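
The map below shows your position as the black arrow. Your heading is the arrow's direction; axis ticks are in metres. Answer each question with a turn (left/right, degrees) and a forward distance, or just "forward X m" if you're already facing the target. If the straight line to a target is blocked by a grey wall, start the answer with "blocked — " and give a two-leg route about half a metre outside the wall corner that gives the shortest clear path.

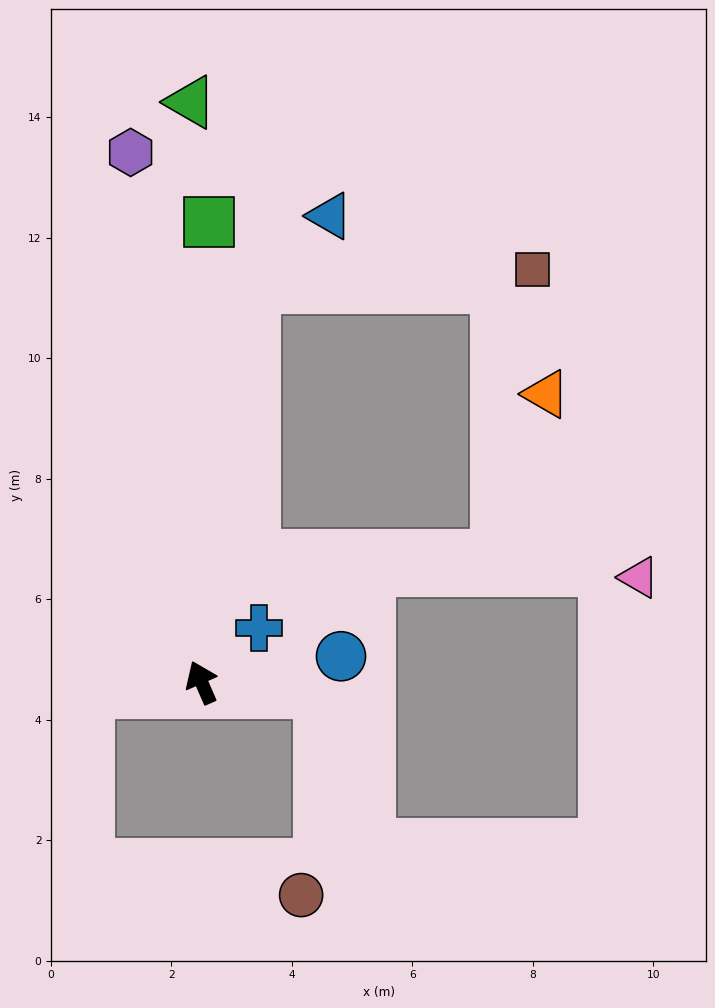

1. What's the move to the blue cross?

turn right 70°, forward 1.3 m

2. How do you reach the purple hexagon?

turn right 16°, forward 8.9 m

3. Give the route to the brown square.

blocked — turn right 31°, forward 6.6 m, then turn right 79°, forward 4.6 m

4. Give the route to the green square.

turn right 24°, forward 7.6 m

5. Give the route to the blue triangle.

blocked — turn right 31°, forward 6.6 m, then turn right 39°, forward 1.7 m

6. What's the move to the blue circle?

turn right 103°, forward 2.4 m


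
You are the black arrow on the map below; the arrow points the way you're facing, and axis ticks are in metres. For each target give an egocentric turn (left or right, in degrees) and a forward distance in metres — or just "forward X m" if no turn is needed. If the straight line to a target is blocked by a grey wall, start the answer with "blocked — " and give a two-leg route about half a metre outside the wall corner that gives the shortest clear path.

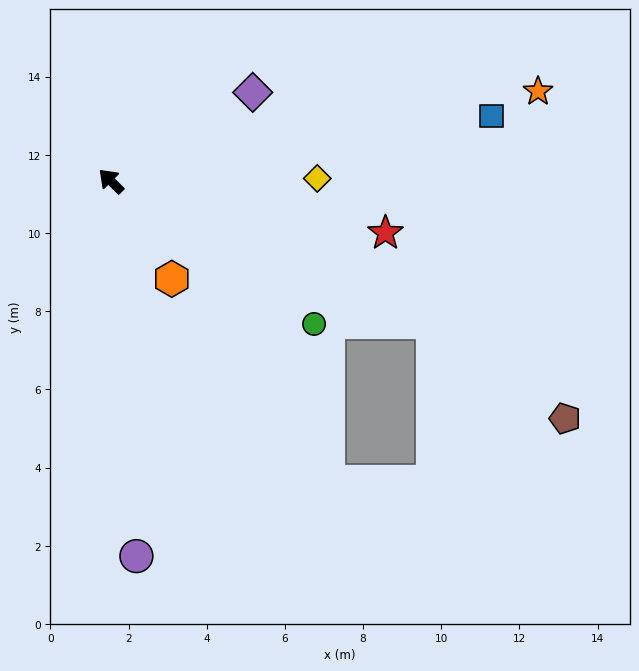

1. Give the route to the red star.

turn right 146°, forward 7.1 m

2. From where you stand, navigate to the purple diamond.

turn right 103°, forward 4.3 m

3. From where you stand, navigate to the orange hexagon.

turn left 167°, forward 2.9 m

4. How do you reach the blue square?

turn right 125°, forward 9.9 m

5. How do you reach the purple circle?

turn left 139°, forward 9.6 m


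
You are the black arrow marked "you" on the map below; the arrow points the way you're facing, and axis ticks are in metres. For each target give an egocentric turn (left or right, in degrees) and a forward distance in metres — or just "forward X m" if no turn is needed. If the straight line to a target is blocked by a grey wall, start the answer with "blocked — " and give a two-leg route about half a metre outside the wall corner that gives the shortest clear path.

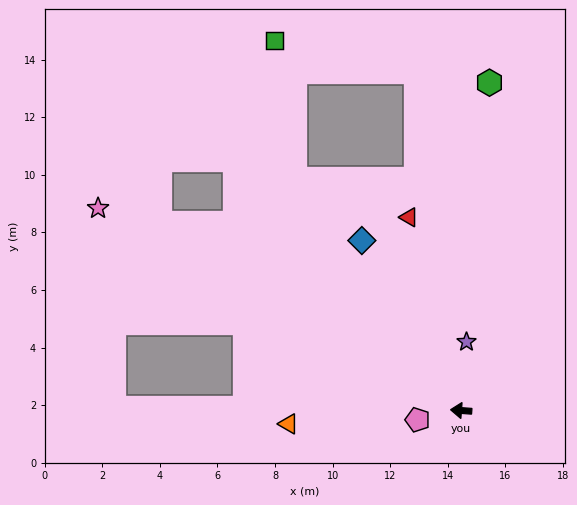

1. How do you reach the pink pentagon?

turn left 16°, forward 1.5 m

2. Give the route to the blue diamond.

turn right 56°, forward 6.8 m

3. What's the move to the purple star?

turn right 90°, forward 2.4 m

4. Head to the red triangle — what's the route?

turn right 71°, forward 7.0 m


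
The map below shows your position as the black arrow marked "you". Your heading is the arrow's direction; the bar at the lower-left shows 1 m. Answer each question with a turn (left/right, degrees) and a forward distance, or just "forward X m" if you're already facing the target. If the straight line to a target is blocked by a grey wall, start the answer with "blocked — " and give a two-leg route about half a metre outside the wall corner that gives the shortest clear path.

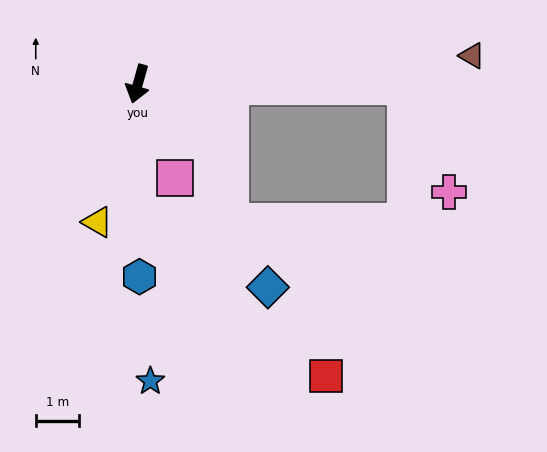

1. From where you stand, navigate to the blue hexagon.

turn left 16°, forward 4.4 m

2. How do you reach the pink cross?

blocked — turn left 105°, forward 6.2 m, then turn right 67°, forward 2.6 m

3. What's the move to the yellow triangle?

forward 3.3 m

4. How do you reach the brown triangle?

turn left 111°, forward 7.7 m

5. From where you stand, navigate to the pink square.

turn left 37°, forward 2.3 m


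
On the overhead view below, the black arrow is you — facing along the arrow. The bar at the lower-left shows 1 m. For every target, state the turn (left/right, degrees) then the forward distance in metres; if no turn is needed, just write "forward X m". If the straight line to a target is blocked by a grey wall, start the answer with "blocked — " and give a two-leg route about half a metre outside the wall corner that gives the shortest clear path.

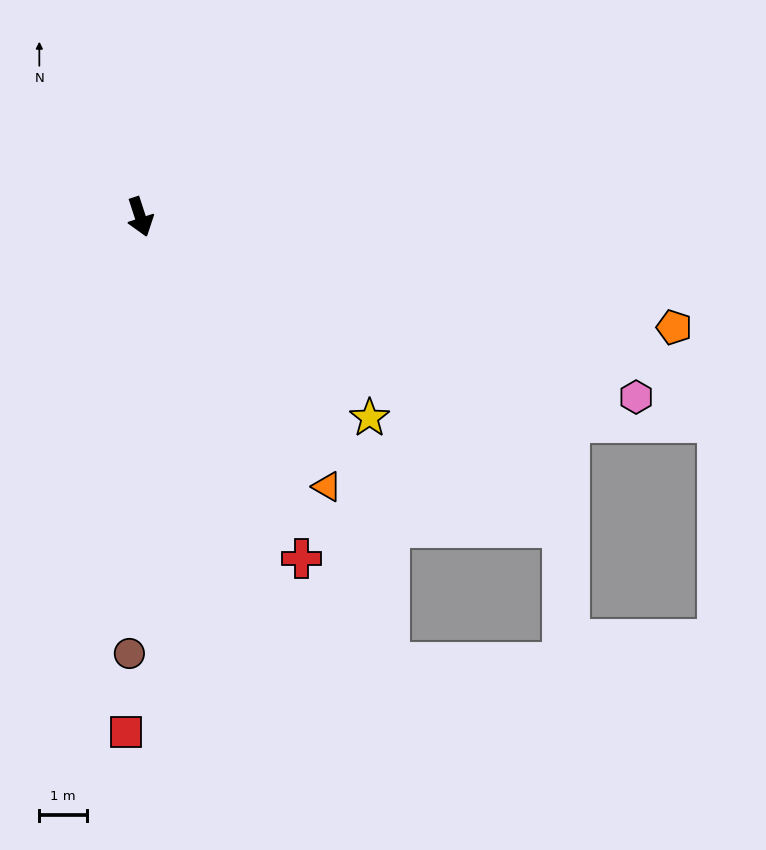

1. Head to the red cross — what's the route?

turn left 7°, forward 7.9 m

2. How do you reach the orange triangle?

turn left 17°, forward 6.9 m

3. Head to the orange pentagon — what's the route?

turn left 60°, forward 11.4 m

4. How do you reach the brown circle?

turn right 19°, forward 9.1 m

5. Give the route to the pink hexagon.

turn left 52°, forward 11.0 m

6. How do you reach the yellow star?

turn left 31°, forward 6.4 m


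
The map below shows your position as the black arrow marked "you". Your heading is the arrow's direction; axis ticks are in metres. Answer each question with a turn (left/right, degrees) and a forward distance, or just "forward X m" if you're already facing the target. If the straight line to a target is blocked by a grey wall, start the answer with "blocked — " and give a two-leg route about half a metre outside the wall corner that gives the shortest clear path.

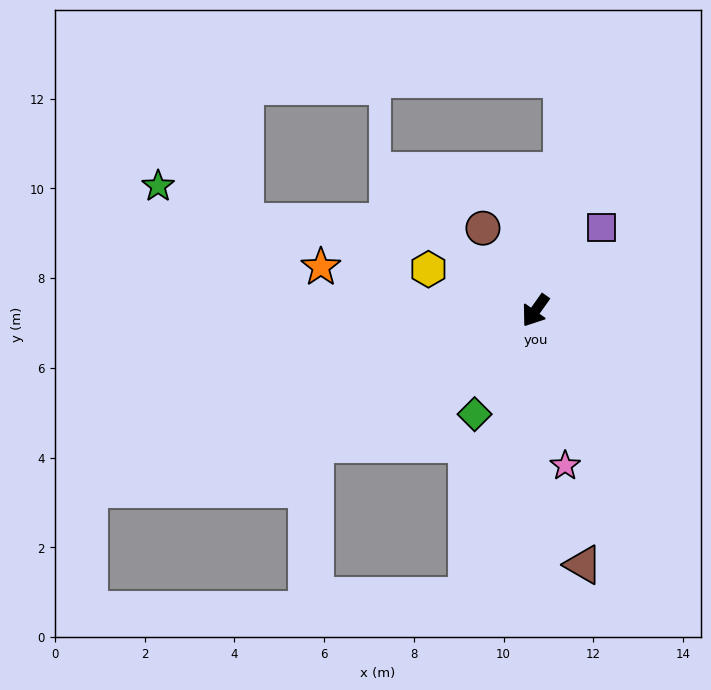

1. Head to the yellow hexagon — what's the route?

turn right 76°, forward 2.6 m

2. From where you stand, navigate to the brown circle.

turn right 112°, forward 2.2 m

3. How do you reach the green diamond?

turn left 5°, forward 2.7 m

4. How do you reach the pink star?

turn left 46°, forward 3.5 m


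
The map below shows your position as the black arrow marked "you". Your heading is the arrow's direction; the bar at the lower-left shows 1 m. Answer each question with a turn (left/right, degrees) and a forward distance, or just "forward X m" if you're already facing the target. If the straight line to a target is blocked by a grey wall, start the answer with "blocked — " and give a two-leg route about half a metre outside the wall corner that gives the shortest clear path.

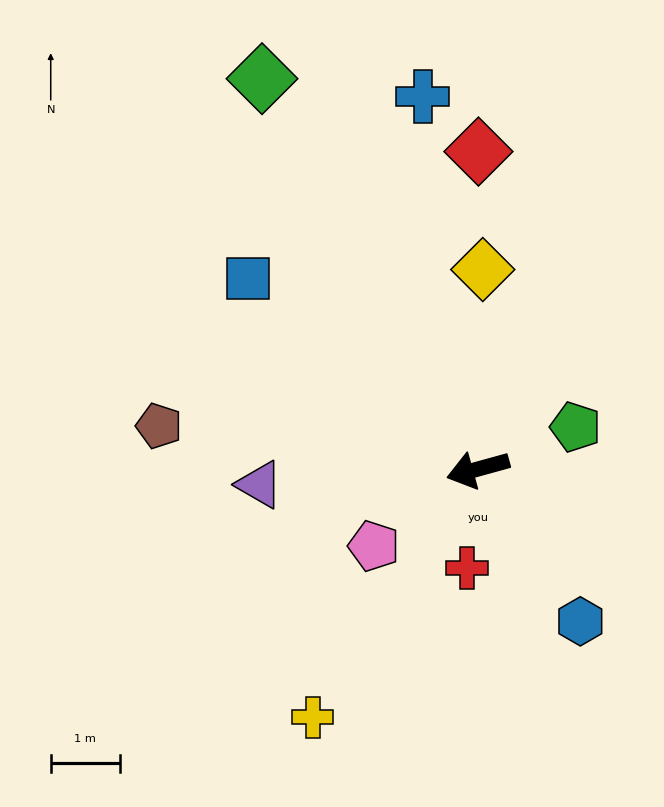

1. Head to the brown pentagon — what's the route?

turn right 23°, forward 4.6 m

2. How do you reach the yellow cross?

turn left 41°, forward 4.3 m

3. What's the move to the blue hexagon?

turn left 109°, forward 2.6 m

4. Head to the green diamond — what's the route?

turn right 76°, forward 6.4 m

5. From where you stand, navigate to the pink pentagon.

turn left 21°, forward 1.9 m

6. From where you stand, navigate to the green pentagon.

turn right 172°, forward 1.5 m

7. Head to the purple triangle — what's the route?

turn right 11°, forward 3.2 m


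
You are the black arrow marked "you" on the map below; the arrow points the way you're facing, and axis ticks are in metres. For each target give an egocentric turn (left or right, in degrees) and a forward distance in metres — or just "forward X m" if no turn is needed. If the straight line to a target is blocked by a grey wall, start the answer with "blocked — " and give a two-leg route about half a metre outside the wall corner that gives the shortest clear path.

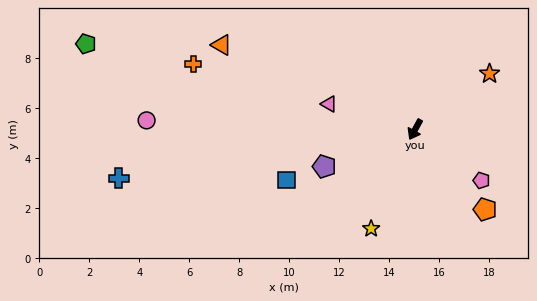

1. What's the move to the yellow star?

turn left 5°, forward 4.3 m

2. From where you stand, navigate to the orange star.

turn left 156°, forward 3.7 m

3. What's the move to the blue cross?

turn right 52°, forward 12.0 m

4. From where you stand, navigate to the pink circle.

turn right 63°, forward 10.7 m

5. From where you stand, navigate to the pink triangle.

turn right 78°, forward 3.6 m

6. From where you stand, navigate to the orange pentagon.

turn left 70°, forward 4.2 m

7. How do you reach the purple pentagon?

turn right 39°, forward 3.9 m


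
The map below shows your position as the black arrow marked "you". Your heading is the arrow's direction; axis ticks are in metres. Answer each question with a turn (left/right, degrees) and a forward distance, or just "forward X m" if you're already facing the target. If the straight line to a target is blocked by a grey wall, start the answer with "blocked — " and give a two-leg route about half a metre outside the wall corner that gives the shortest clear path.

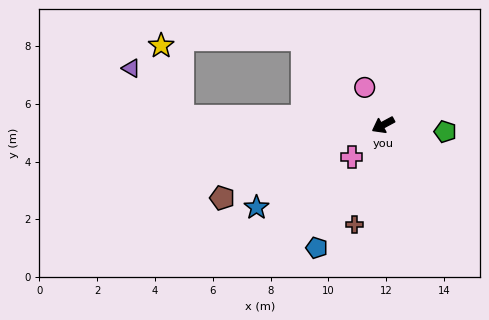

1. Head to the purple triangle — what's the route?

blocked — turn right 30°, forward 7.0 m, then turn right 43°, forward 2.4 m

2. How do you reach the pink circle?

turn right 92°, forward 1.4 m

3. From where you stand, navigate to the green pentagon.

turn left 146°, forward 2.2 m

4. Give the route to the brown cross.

turn left 46°, forward 3.6 m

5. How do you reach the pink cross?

turn left 18°, forward 1.5 m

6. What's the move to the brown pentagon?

turn right 4°, forward 6.1 m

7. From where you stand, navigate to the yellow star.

blocked — turn right 30°, forward 7.0 m, then turn right 72°, forward 2.6 m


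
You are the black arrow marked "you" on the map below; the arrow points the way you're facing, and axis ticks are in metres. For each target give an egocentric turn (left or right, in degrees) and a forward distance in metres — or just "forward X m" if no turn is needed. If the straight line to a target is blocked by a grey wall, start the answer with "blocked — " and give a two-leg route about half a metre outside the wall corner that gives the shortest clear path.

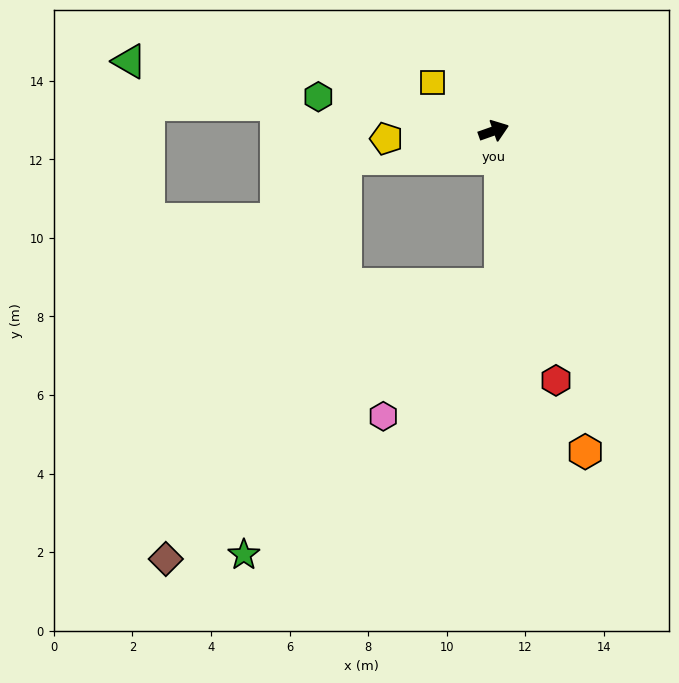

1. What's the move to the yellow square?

turn left 122°, forward 2.0 m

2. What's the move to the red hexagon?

turn right 95°, forward 6.5 m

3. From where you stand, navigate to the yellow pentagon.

turn left 165°, forward 2.7 m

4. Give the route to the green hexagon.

turn left 150°, forward 4.5 m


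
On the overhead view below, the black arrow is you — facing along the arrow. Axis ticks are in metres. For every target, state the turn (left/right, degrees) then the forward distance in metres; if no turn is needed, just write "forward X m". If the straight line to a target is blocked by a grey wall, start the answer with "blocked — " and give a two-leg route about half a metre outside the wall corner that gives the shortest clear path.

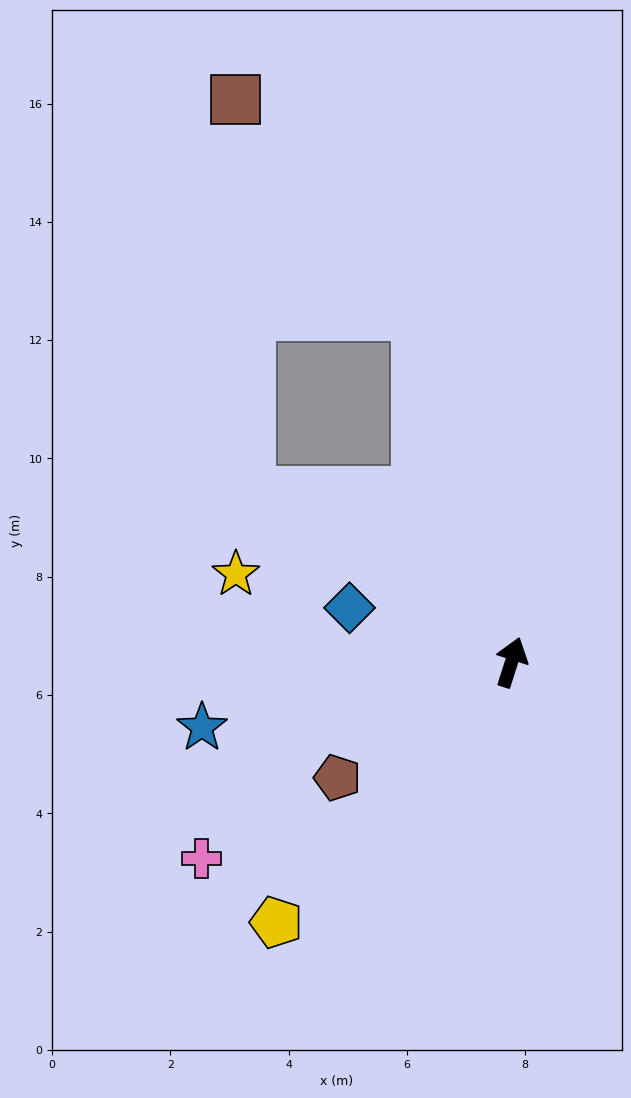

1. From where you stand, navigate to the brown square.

blocked — turn left 33°, forward 6.1 m, then turn left 25°, forward 4.8 m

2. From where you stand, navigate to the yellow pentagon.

turn left 156°, forward 5.9 m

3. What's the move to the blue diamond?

turn left 89°, forward 2.9 m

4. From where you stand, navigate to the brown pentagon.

turn left 141°, forward 3.5 m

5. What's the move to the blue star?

turn left 120°, forward 5.3 m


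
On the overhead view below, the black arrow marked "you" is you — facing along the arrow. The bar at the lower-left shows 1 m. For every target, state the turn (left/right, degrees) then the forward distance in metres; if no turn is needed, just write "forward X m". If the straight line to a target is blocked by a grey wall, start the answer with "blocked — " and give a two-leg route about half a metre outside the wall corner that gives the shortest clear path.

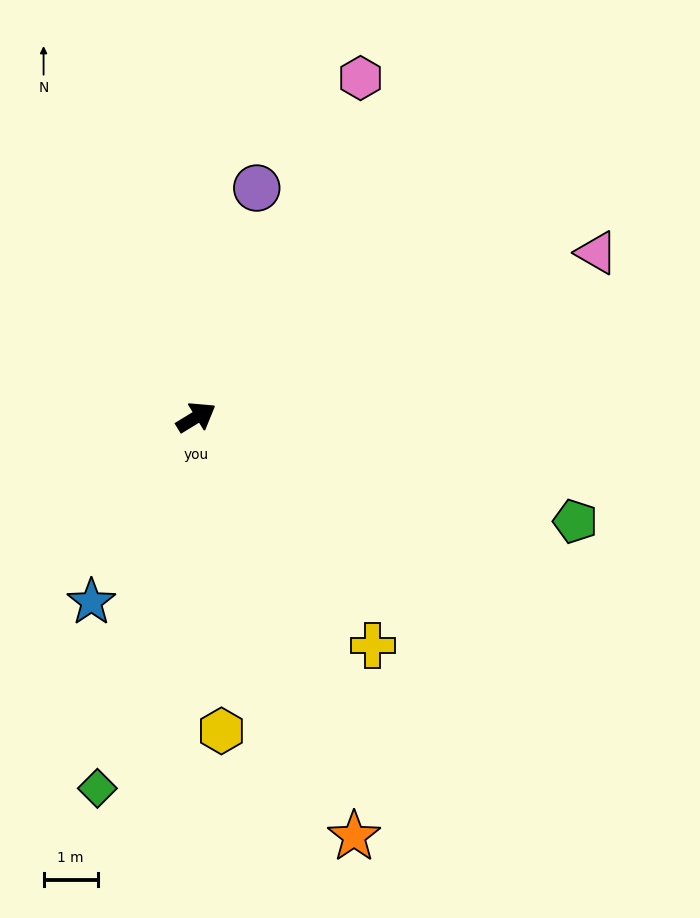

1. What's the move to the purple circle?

turn left 44°, forward 4.4 m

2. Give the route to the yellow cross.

turn right 84°, forward 5.3 m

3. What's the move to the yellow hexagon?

turn right 117°, forward 5.8 m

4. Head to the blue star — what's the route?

turn right 151°, forward 3.9 m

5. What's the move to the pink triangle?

turn right 9°, forward 8.0 m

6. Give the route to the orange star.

turn right 101°, forward 8.2 m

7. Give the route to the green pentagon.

turn right 47°, forward 7.2 m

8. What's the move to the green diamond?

turn right 136°, forward 7.1 m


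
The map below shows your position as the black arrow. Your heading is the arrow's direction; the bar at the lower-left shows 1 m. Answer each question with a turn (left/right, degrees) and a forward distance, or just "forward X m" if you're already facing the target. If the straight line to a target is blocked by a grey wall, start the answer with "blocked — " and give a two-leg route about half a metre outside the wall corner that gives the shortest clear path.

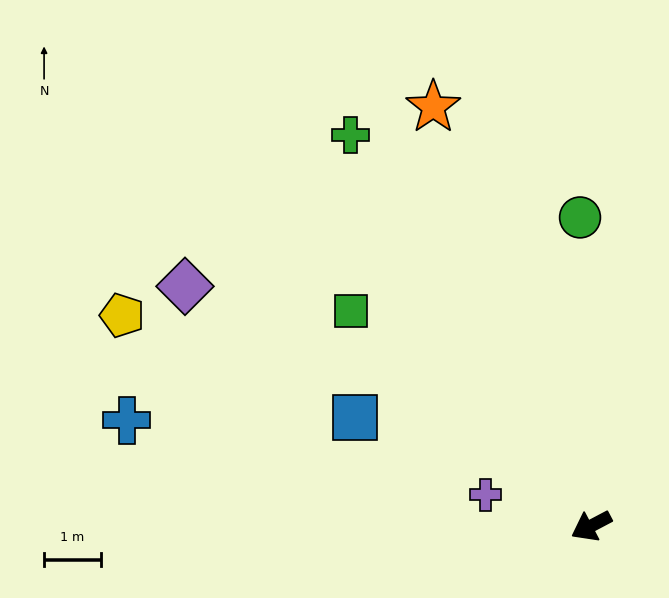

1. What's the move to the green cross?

turn right 86°, forward 8.1 m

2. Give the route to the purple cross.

turn right 44°, forward 1.9 m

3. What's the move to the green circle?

turn right 116°, forward 5.5 m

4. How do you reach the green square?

turn right 70°, forward 5.7 m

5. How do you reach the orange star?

turn right 97°, forward 7.9 m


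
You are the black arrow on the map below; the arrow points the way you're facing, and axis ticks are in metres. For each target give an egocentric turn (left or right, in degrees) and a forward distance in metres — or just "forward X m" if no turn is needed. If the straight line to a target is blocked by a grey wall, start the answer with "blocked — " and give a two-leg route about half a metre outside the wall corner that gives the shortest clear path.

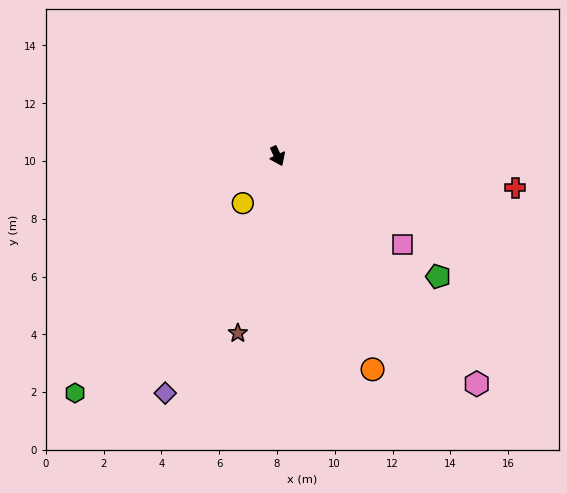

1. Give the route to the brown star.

turn right 38°, forward 6.3 m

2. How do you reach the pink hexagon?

turn left 16°, forward 10.5 m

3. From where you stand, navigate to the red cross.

turn left 57°, forward 8.3 m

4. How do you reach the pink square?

turn left 30°, forward 5.3 m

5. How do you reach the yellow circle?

turn right 61°, forward 2.0 m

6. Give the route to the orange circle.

forward 8.1 m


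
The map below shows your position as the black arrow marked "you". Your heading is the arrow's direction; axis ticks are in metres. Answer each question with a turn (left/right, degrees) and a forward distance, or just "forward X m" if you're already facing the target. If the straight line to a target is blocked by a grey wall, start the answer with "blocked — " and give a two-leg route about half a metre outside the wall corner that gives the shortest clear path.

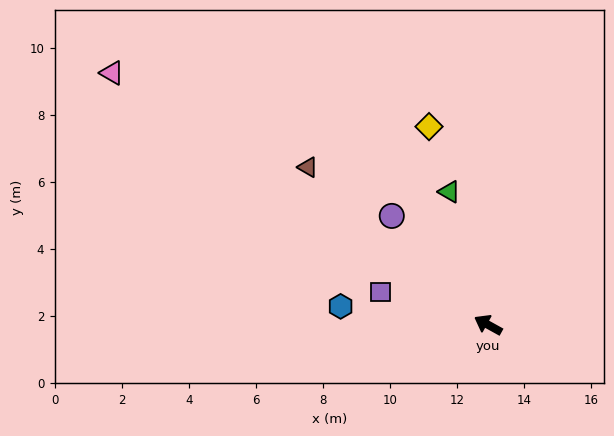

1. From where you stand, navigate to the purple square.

turn left 12°, forward 3.4 m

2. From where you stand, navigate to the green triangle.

turn right 45°, forward 4.1 m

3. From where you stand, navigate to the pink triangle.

turn right 5°, forward 13.5 m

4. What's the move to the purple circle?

turn right 20°, forward 4.3 m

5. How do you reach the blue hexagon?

turn left 22°, forward 4.4 m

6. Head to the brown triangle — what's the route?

turn right 12°, forward 7.1 m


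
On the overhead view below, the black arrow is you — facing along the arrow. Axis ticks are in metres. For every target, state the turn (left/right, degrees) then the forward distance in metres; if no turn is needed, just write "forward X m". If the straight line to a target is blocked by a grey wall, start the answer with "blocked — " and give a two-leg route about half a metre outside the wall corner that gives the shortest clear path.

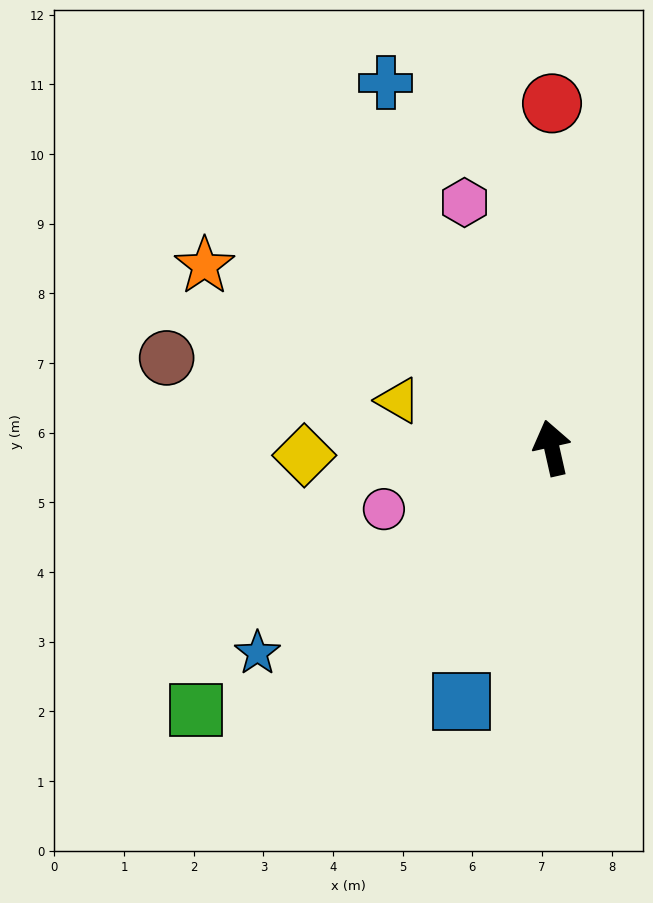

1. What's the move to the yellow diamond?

turn left 79°, forward 3.6 m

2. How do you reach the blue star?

turn left 112°, forward 5.2 m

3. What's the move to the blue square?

turn left 148°, forward 3.9 m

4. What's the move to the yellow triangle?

turn left 60°, forward 2.3 m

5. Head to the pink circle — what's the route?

turn left 97°, forward 2.6 m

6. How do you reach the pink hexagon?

turn left 7°, forward 3.7 m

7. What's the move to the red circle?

turn right 13°, forward 4.9 m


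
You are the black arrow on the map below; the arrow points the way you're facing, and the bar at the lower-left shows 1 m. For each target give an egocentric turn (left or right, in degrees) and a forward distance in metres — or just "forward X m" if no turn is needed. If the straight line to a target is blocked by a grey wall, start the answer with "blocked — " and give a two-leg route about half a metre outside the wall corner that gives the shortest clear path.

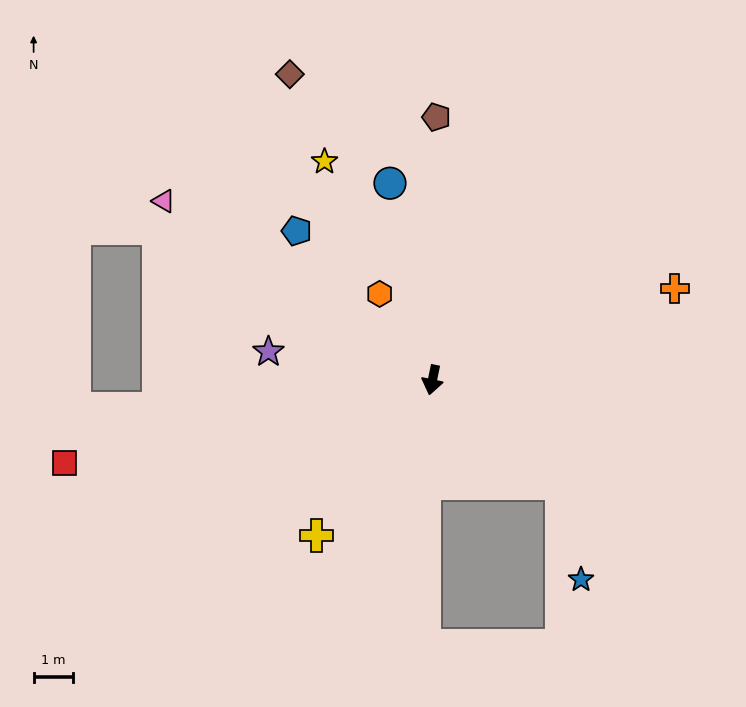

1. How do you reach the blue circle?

turn right 156°, forward 5.2 m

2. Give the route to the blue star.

blocked — turn left 63°, forward 4.2 m, then turn right 40°, forward 2.5 m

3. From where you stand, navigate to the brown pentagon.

turn right 169°, forward 6.7 m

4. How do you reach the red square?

turn right 66°, forward 9.7 m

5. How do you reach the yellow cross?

turn right 25°, forward 5.0 m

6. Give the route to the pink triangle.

turn right 112°, forward 8.3 m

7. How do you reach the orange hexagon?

turn right 137°, forward 2.6 m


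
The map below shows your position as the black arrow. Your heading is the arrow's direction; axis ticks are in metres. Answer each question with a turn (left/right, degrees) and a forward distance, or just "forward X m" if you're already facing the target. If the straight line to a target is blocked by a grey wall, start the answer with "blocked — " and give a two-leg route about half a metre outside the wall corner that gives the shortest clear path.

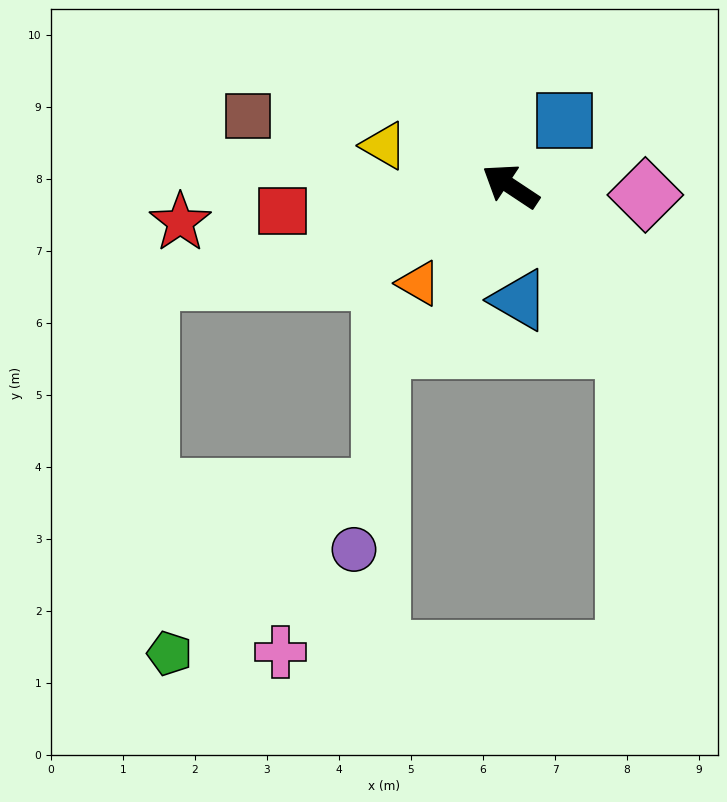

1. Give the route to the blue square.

turn right 96°, forward 1.2 m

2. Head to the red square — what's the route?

turn left 40°, forward 3.2 m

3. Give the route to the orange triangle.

turn left 80°, forward 1.9 m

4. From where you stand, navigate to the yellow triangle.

turn left 16°, forward 1.8 m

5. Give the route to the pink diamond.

turn right 150°, forward 1.9 m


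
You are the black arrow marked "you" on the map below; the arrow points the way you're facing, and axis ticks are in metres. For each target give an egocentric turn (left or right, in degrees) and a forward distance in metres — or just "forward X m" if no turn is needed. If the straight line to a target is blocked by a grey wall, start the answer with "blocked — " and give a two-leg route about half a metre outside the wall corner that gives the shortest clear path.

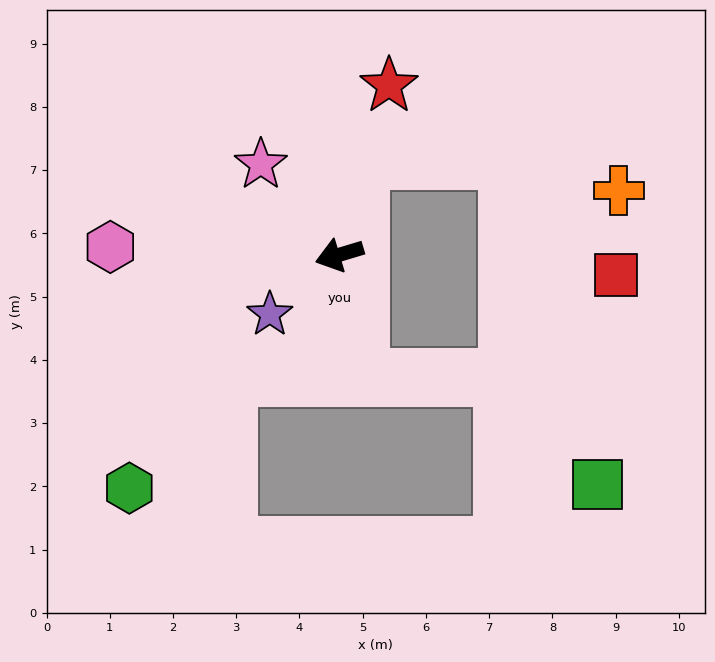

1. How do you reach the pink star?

turn right 66°, forward 1.9 m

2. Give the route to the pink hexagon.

turn right 19°, forward 3.6 m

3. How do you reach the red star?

turn right 123°, forward 2.8 m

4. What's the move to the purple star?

turn left 24°, forward 1.4 m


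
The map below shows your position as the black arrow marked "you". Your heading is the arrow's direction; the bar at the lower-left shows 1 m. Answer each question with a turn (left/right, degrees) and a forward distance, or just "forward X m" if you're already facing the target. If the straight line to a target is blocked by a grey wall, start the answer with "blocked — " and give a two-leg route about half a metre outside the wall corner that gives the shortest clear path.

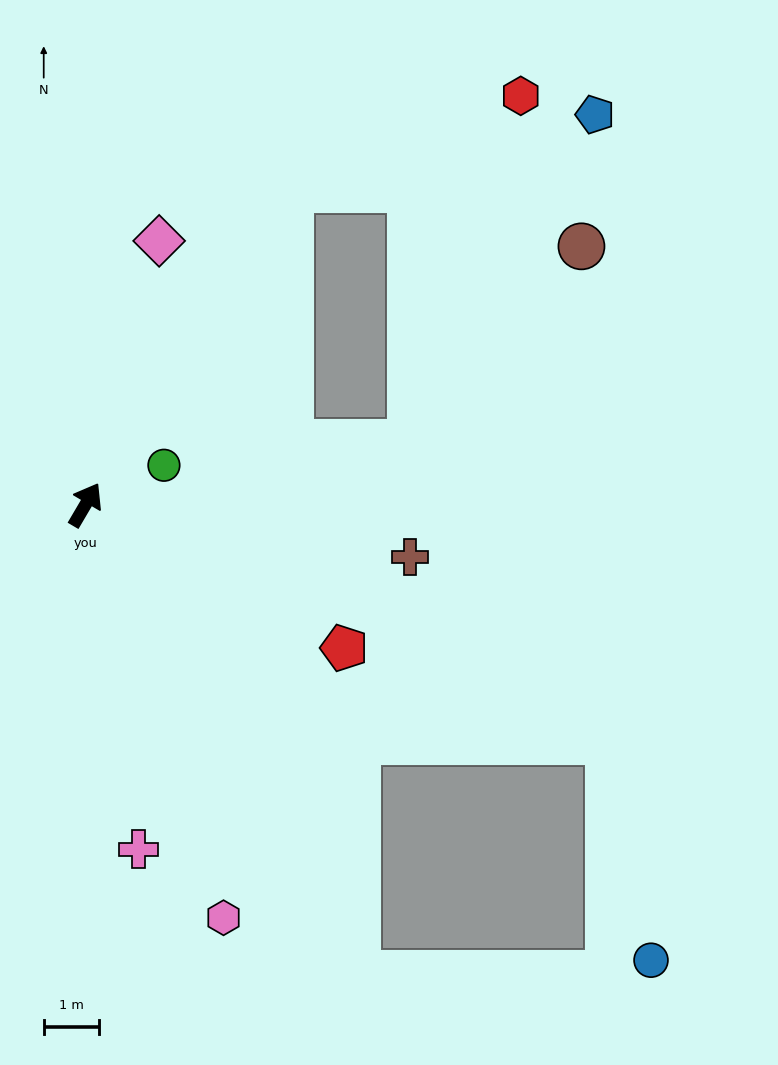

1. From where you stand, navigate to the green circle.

turn right 33°, forward 1.6 m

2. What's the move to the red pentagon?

turn right 89°, forward 5.3 m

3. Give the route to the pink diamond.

turn left 15°, forward 4.9 m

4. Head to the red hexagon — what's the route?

blocked — turn right 3°, forward 6.8 m, then turn right 35°, forward 4.5 m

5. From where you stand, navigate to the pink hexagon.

turn right 131°, forward 7.8 m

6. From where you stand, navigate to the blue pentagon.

blocked — turn right 3°, forward 6.8 m, then turn right 43°, forward 5.6 m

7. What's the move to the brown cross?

turn right 69°, forward 5.9 m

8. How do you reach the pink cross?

turn right 141°, forward 6.3 m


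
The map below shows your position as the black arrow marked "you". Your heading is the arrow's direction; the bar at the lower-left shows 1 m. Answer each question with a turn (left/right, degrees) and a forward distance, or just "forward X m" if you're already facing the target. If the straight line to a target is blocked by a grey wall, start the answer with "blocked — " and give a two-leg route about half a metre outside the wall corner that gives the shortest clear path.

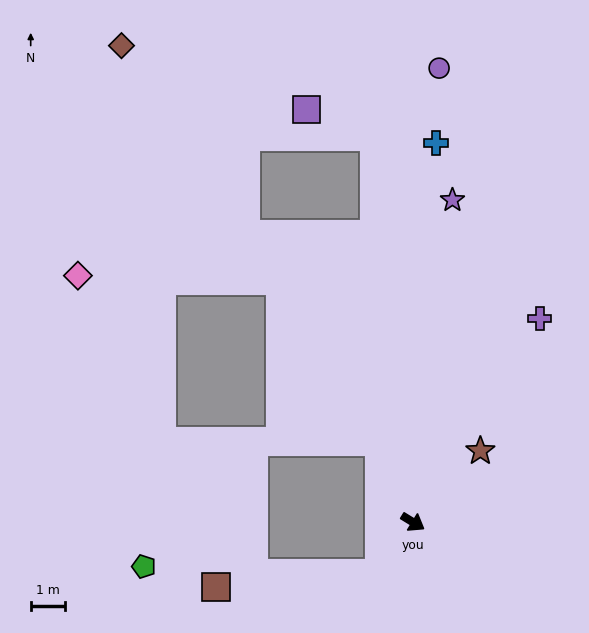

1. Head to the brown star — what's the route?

turn left 78°, forward 2.8 m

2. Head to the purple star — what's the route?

turn left 115°, forward 9.4 m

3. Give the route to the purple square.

blocked — turn left 127°, forward 11.2 m, then turn left 63°, forward 2.1 m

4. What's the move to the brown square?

blocked — turn right 91°, forward 1.8 m, then turn right 53°, forward 4.7 m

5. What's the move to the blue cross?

turn left 118°, forward 11.0 m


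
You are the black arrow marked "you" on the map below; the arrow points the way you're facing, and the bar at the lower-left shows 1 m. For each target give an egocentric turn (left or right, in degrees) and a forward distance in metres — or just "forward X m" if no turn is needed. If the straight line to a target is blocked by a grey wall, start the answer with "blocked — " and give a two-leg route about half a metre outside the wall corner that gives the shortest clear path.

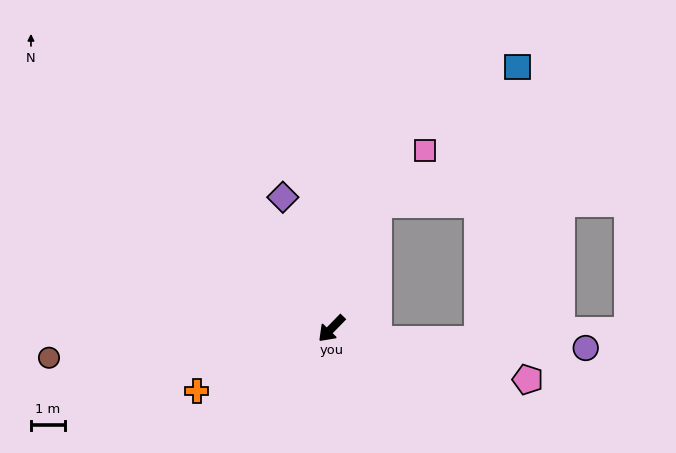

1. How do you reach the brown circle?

turn right 40°, forward 8.3 m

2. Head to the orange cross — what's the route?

turn right 21°, forward 4.3 m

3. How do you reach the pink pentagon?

turn left 120°, forward 5.9 m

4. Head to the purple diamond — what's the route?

turn right 115°, forward 4.1 m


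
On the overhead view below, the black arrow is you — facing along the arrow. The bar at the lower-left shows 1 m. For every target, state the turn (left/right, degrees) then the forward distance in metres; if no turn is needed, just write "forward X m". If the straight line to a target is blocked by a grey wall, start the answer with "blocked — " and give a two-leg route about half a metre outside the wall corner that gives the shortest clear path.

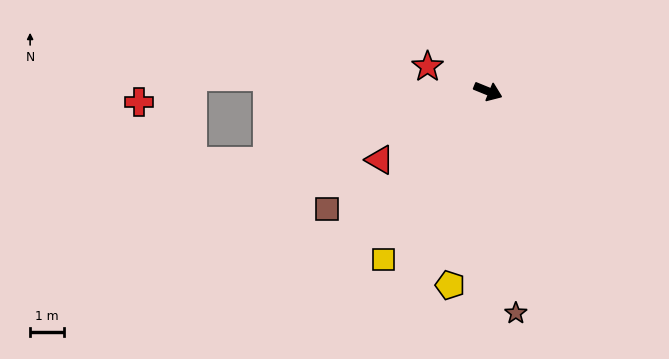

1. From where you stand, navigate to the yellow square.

turn right 100°, forward 5.8 m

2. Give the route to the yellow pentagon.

turn right 79°, forward 5.8 m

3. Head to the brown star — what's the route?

turn right 61°, forward 6.6 m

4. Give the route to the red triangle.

turn right 126°, forward 3.8 m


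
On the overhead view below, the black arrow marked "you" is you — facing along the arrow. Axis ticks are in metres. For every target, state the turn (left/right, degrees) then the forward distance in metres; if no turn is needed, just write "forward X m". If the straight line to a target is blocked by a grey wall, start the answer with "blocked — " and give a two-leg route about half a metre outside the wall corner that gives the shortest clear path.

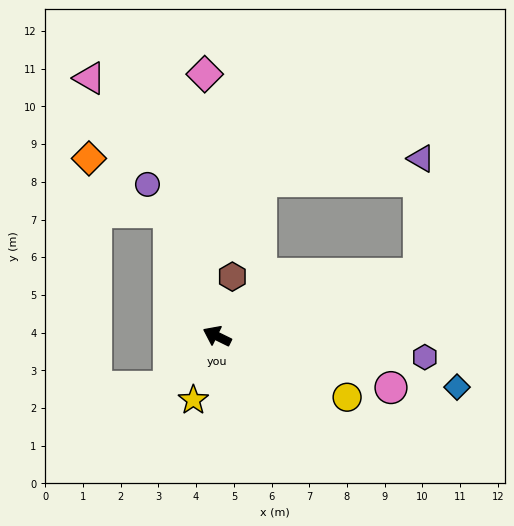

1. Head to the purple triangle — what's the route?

blocked — turn right 137°, forward 5.6 m, then turn left 72°, forward 3.1 m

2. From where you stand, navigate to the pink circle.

turn right 170°, forward 4.8 m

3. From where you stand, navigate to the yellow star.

turn left 96°, forward 1.8 m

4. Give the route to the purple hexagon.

turn right 160°, forward 5.5 m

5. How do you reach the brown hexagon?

turn right 78°, forward 1.6 m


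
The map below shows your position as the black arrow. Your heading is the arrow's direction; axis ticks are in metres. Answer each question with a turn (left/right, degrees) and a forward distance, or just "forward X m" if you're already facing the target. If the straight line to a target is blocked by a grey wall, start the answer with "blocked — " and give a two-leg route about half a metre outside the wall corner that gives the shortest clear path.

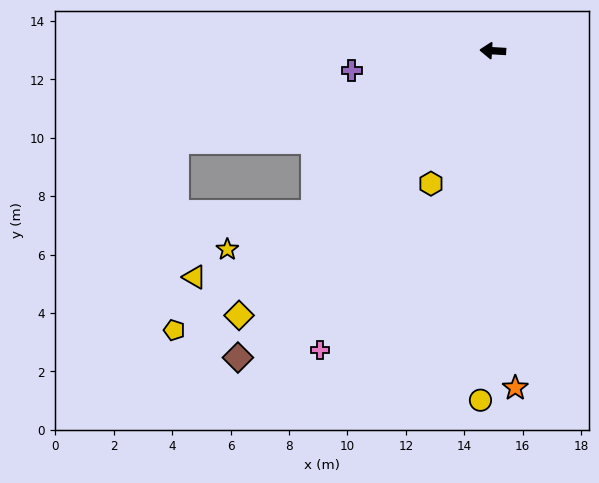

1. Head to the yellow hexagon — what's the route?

turn left 68°, forward 5.0 m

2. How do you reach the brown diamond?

turn left 54°, forward 13.7 m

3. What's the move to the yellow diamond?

turn left 50°, forward 12.6 m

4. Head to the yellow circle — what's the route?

turn left 91°, forward 12.0 m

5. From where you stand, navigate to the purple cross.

turn left 11°, forward 4.9 m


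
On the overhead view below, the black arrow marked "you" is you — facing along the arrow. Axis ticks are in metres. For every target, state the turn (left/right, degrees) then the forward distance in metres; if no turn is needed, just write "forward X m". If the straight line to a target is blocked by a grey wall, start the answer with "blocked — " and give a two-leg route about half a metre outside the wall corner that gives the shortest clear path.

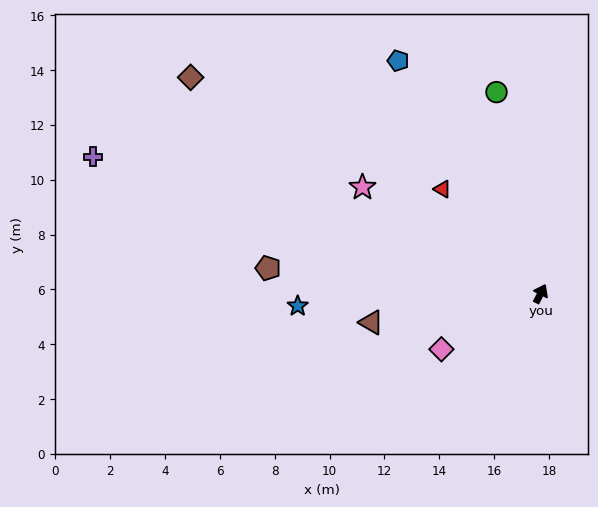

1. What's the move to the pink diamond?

turn left 146°, forward 4.1 m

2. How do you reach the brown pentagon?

turn left 112°, forward 10.0 m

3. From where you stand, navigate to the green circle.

turn left 40°, forward 7.5 m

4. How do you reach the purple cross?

turn left 100°, forward 17.1 m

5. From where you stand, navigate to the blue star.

turn left 120°, forward 8.9 m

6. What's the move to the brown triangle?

turn left 127°, forward 6.3 m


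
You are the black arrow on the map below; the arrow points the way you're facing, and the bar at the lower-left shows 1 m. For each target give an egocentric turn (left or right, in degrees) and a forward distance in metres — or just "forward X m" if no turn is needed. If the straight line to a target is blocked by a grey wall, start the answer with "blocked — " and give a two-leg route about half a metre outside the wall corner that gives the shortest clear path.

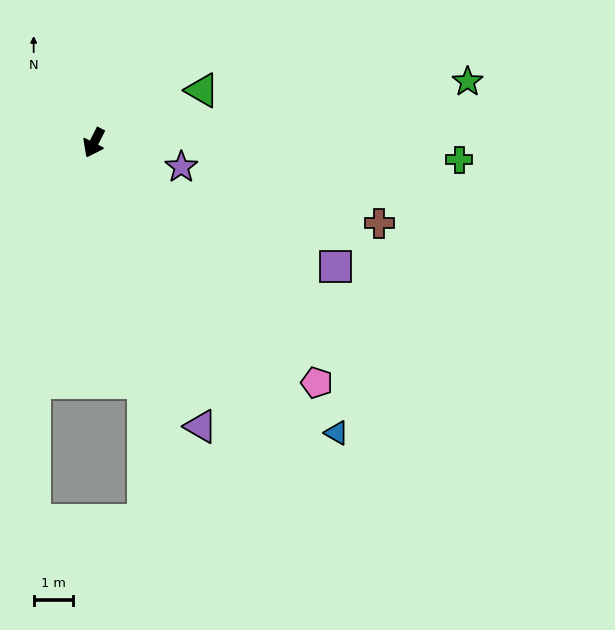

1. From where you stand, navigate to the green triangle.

turn left 143°, forward 3.1 m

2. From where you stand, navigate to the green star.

turn left 126°, forward 9.7 m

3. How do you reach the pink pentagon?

turn left 70°, forward 8.4 m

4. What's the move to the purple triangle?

turn left 48°, forward 7.8 m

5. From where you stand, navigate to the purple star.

turn left 101°, forward 2.3 m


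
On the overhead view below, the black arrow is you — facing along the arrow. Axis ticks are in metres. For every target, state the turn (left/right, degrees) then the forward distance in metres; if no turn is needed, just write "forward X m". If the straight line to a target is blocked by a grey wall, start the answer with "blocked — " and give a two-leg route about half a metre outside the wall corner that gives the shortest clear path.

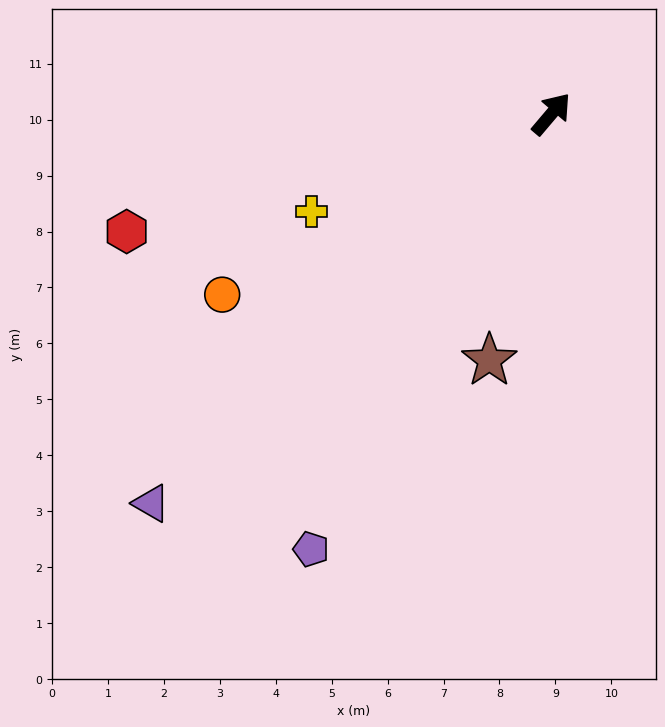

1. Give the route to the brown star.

turn right 154°, forward 4.5 m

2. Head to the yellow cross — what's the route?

turn left 152°, forward 4.6 m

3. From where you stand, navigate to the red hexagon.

turn left 146°, forward 7.9 m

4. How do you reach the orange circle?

turn left 159°, forward 6.7 m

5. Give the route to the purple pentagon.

turn right 169°, forward 8.9 m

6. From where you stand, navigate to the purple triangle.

turn left 175°, forward 10.0 m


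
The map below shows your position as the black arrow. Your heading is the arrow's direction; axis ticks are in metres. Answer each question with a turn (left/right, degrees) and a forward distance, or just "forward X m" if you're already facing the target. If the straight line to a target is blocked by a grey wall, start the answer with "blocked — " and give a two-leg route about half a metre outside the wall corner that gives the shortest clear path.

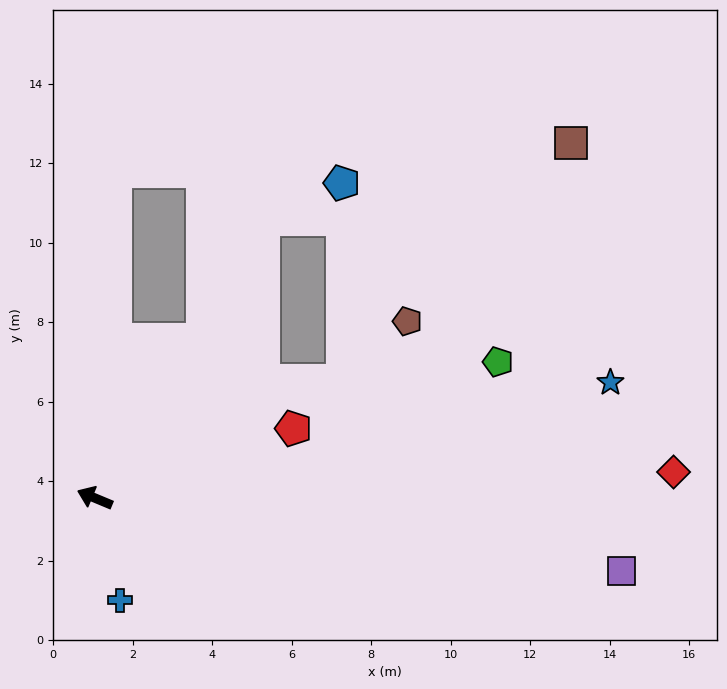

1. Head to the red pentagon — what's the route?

turn right 138°, forward 5.3 m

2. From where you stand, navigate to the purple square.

turn right 165°, forward 13.4 m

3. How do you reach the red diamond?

turn right 155°, forward 14.6 m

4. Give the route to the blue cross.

turn left 127°, forward 2.6 m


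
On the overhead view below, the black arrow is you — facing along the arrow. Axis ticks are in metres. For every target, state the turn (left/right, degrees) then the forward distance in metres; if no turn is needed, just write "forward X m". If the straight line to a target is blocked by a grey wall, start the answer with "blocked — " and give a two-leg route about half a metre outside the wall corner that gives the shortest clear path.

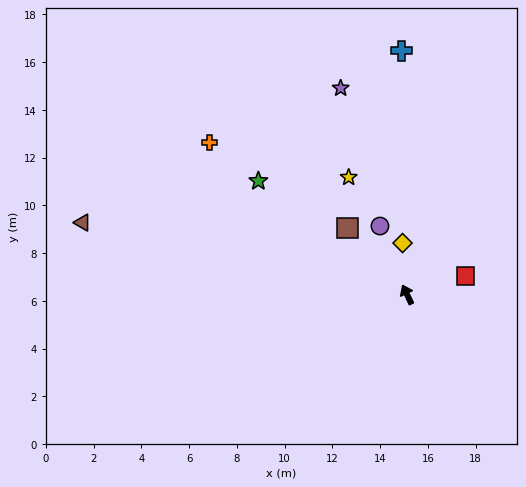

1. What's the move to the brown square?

turn left 17°, forward 3.7 m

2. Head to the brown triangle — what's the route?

turn left 52°, forward 13.9 m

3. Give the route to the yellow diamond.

turn right 20°, forward 2.2 m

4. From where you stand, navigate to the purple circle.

turn right 4°, forward 3.1 m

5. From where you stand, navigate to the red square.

turn right 98°, forward 2.6 m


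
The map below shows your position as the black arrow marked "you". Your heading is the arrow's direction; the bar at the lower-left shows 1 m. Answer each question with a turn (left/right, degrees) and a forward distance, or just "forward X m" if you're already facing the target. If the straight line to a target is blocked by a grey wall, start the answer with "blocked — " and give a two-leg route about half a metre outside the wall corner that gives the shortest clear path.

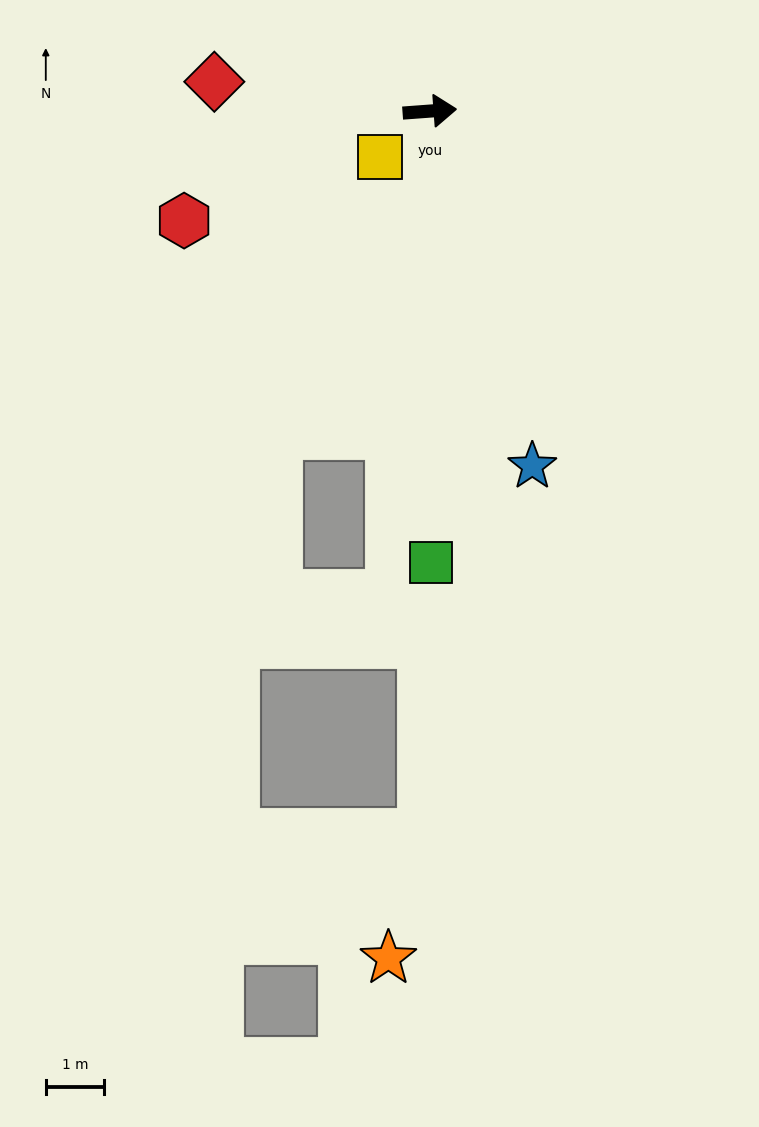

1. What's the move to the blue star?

turn right 78°, forward 6.4 m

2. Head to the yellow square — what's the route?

turn right 141°, forward 1.2 m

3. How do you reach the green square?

turn right 94°, forward 7.8 m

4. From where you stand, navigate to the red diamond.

turn left 168°, forward 3.7 m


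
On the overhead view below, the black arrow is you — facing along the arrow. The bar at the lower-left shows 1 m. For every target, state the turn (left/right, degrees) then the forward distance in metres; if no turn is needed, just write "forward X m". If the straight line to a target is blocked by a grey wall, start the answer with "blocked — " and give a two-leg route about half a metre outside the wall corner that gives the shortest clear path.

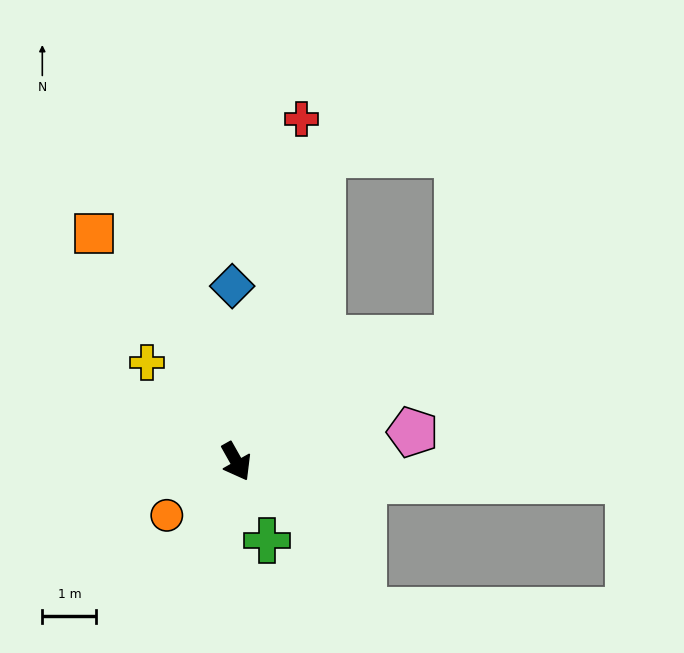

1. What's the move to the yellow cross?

turn right 167°, forward 2.5 m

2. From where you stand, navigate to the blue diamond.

turn left 152°, forward 3.2 m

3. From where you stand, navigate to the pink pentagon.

turn left 70°, forward 3.3 m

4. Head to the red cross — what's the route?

turn left 140°, forward 6.4 m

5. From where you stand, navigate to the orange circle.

turn right 82°, forward 1.6 m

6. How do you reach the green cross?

turn right 8°, forward 1.6 m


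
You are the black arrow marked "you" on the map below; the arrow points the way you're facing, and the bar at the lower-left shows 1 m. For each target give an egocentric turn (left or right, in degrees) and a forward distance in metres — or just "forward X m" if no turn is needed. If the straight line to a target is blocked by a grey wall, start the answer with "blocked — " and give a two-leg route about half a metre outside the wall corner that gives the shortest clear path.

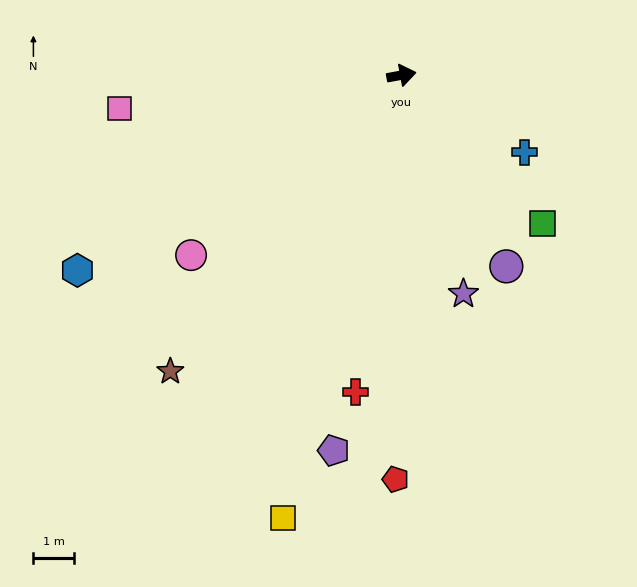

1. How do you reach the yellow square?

turn right 115°, forward 11.3 m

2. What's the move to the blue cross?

turn right 42°, forward 3.6 m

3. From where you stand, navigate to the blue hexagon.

turn right 159°, forward 9.3 m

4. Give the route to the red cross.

turn right 109°, forward 7.9 m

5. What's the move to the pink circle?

turn right 150°, forward 6.8 m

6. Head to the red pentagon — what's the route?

turn right 101°, forward 10.0 m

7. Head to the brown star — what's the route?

turn right 138°, forward 9.3 m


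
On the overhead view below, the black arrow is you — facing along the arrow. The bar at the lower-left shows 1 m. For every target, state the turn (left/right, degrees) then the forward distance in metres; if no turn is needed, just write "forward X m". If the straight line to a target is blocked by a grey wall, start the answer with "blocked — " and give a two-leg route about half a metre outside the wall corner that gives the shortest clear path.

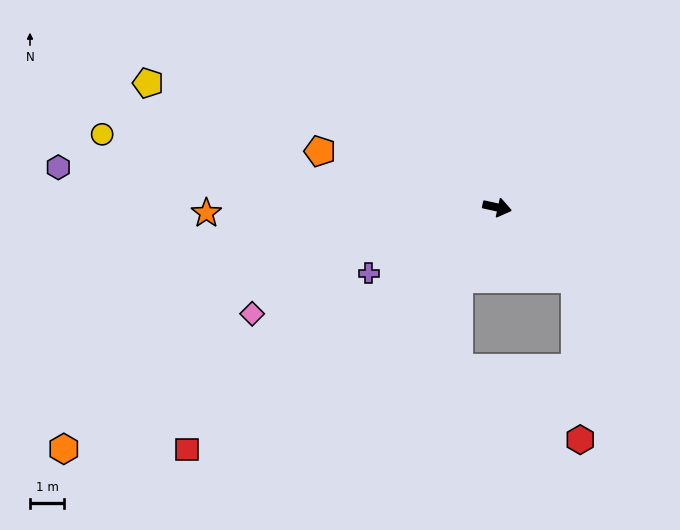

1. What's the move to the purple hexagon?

turn right 173°, forward 12.9 m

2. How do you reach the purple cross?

turn right 140°, forward 4.2 m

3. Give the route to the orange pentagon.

turn left 175°, forward 5.4 m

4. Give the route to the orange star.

turn right 166°, forward 8.5 m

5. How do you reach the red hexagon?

blocked — turn right 30°, forward 3.1 m, then turn right 46°, forward 4.7 m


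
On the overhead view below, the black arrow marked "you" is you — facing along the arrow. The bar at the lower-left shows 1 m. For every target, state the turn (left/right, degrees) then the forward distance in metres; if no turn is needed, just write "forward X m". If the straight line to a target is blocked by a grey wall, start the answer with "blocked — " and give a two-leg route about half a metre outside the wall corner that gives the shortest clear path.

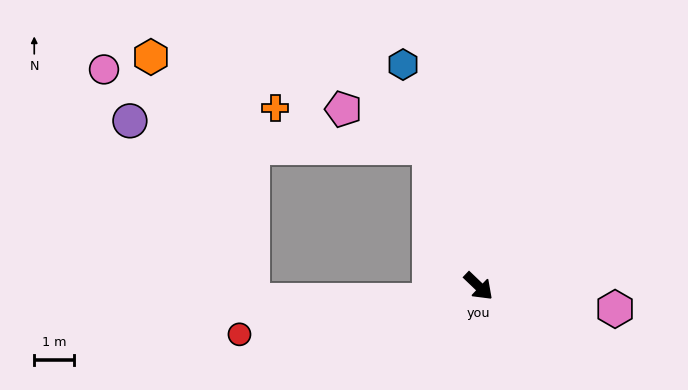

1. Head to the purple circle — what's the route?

blocked — turn left 153°, forward 3.7 m, then turn left 65°, forward 7.5 m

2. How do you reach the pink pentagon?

blocked — turn left 153°, forward 3.7 m, then turn left 46°, forward 2.4 m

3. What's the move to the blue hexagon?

turn left 152°, forward 5.8 m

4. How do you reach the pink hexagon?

turn left 34°, forward 3.5 m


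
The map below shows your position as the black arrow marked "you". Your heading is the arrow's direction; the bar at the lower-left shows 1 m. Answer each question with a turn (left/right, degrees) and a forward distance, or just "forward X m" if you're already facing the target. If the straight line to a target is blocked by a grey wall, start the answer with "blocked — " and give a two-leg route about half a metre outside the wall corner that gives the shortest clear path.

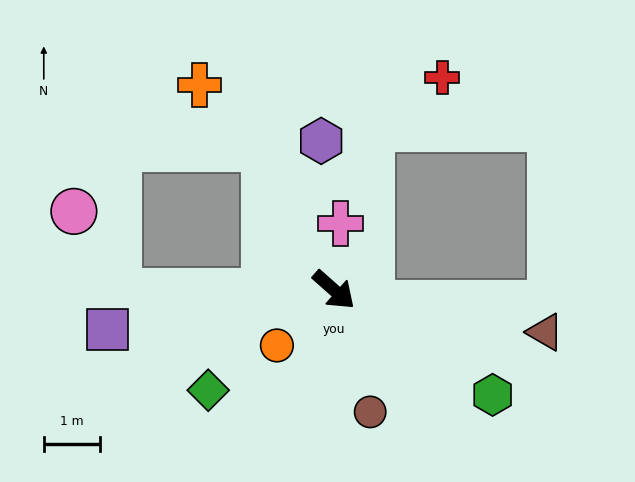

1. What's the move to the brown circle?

turn right 32°, forward 2.2 m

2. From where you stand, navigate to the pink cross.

turn left 126°, forward 1.2 m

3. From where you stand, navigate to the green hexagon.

turn left 8°, forward 3.4 m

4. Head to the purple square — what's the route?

turn right 129°, forward 4.1 m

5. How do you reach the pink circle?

blocked — turn right 138°, forward 3.8 m, then turn right 62°, forward 1.6 m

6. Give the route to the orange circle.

turn right 94°, forward 1.4 m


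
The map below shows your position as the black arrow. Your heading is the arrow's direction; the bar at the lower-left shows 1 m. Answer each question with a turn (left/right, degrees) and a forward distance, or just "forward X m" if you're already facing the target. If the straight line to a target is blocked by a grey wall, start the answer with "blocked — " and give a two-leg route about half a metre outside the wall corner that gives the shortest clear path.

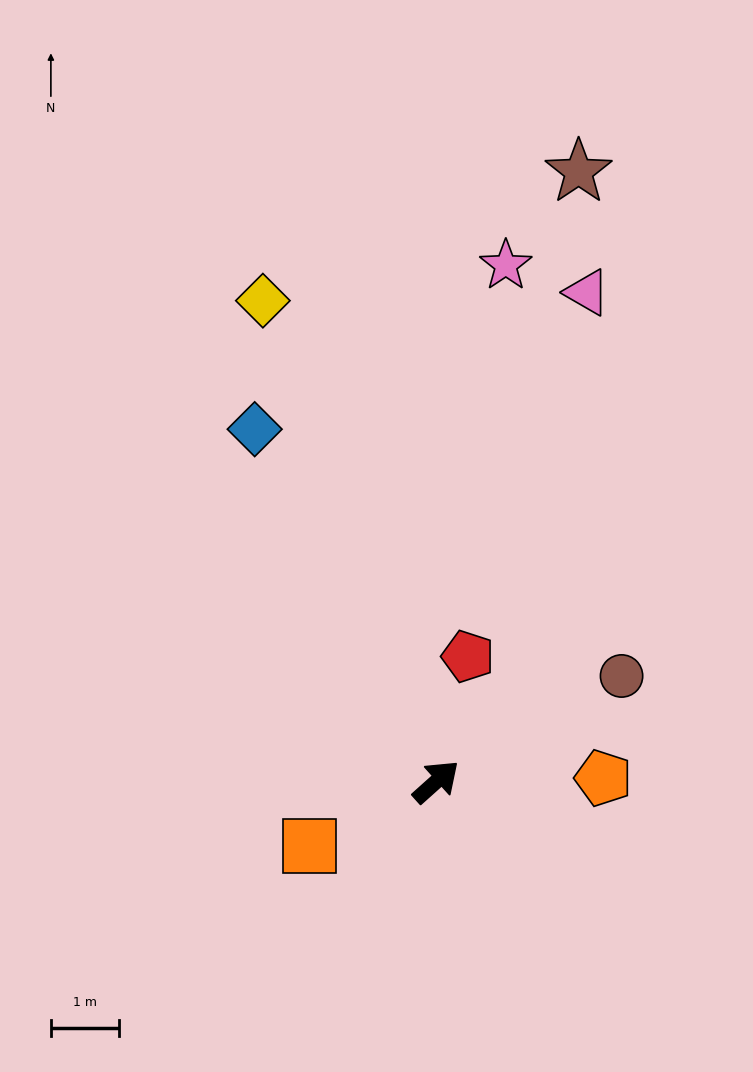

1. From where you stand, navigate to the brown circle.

turn right 12°, forward 3.1 m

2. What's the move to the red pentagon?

turn left 34°, forward 1.9 m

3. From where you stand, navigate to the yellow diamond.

turn left 68°, forward 7.5 m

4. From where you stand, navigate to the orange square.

turn left 165°, forward 2.1 m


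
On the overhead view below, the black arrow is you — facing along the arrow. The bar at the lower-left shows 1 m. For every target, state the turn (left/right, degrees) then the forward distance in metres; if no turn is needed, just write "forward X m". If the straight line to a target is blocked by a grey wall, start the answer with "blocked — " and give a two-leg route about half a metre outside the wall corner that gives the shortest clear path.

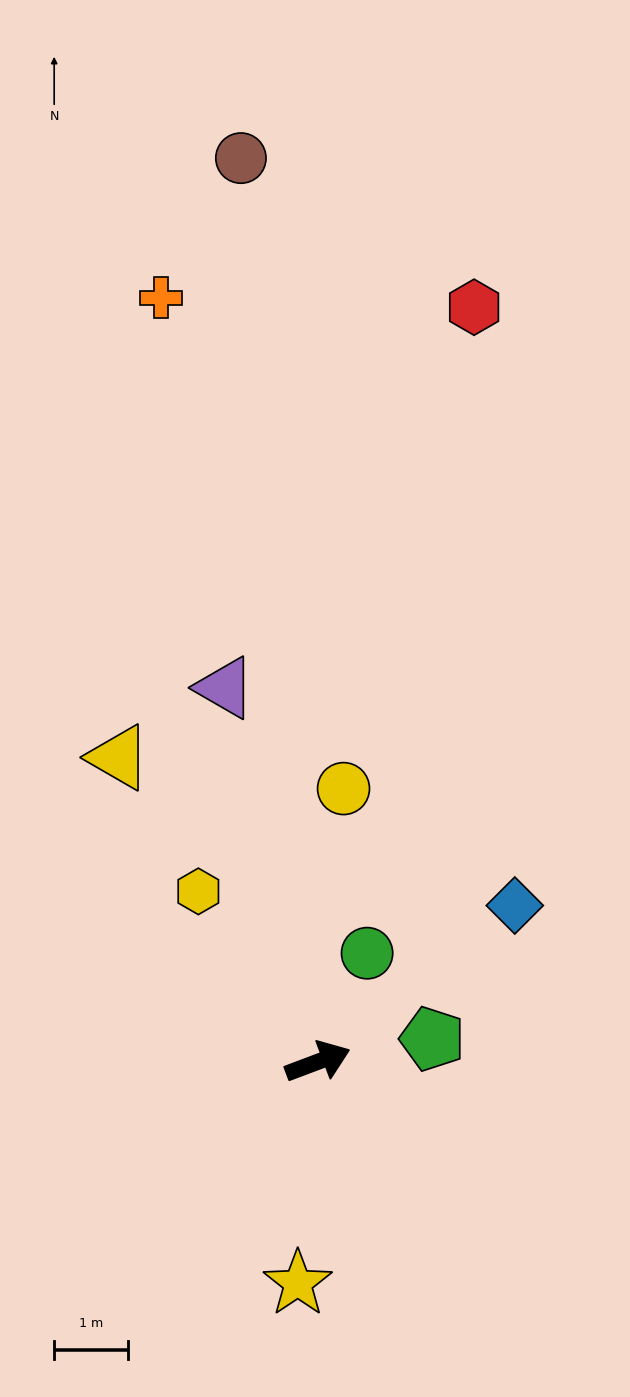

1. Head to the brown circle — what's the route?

turn left 74°, forward 12.4 m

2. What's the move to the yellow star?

turn right 116°, forward 3.0 m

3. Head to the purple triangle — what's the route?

turn left 83°, forward 5.3 m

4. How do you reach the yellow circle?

turn left 64°, forward 3.7 m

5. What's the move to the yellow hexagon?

turn left 104°, forward 2.8 m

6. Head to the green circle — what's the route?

turn left 45°, forward 1.6 m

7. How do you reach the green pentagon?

turn right 9°, forward 1.6 m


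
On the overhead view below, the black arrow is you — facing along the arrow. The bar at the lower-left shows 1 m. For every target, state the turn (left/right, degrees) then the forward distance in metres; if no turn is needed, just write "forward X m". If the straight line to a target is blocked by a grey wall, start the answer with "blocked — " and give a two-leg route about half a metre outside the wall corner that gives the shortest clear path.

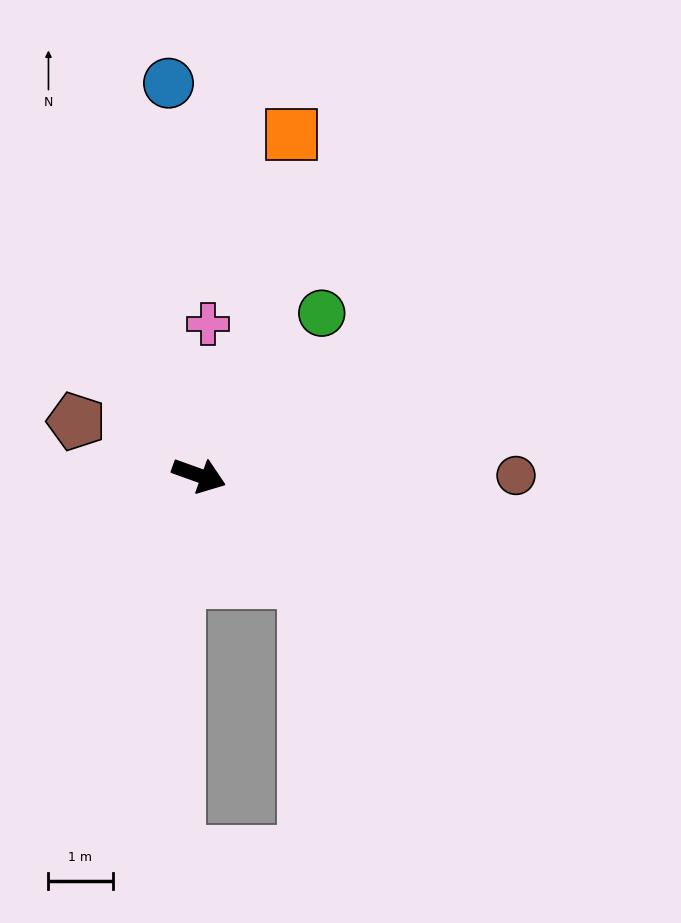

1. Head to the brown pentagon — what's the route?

turn left 176°, forward 2.1 m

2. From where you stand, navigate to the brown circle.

turn left 20°, forward 4.9 m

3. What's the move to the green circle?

turn left 73°, forward 3.2 m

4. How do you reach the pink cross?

turn left 106°, forward 2.4 m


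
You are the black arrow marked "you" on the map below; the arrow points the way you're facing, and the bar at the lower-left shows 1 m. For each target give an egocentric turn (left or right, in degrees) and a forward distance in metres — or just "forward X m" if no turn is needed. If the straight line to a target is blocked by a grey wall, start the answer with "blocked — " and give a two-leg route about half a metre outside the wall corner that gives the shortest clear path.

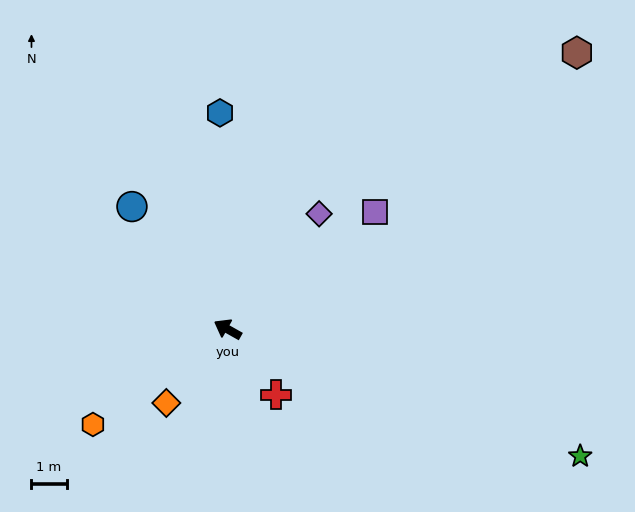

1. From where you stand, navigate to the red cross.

turn left 156°, forward 2.3 m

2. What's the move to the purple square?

turn right 112°, forward 5.3 m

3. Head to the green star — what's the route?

turn right 170°, forward 10.6 m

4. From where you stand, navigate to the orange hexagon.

turn left 65°, forward 4.7 m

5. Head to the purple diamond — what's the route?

turn right 99°, forward 4.2 m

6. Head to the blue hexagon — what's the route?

turn right 59°, forward 6.1 m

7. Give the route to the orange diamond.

turn left 80°, forward 2.7 m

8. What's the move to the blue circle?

turn right 23°, forward 4.4 m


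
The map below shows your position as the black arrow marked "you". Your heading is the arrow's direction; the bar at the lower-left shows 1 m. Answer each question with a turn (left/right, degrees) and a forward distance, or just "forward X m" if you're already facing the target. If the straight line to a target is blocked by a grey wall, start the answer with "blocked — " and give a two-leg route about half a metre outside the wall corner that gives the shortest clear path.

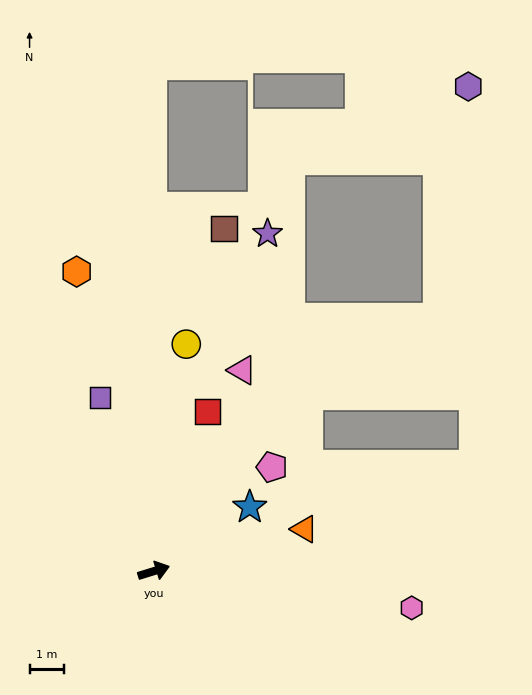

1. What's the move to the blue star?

turn left 17°, forward 3.4 m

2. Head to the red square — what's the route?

turn left 54°, forward 4.9 m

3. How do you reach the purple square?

turn left 90°, forward 5.3 m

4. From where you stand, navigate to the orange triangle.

forward 4.5 m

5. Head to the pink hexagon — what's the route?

turn right 25°, forward 7.6 m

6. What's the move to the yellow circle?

turn left 65°, forward 6.7 m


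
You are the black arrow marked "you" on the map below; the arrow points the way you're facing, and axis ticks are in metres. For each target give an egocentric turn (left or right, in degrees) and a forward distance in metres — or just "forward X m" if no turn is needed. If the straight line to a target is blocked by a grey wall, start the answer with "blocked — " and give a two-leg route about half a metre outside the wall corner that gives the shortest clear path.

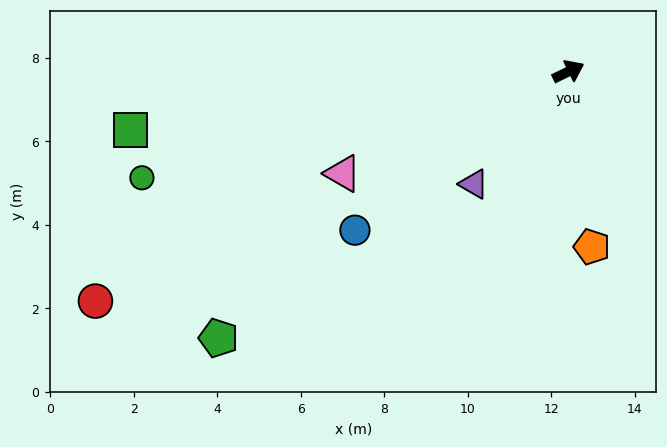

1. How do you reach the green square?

turn left 162°, forward 10.6 m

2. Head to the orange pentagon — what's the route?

turn right 108°, forward 4.2 m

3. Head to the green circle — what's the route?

turn left 168°, forward 10.5 m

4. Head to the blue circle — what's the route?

turn right 169°, forward 6.4 m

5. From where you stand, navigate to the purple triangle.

turn right 156°, forward 3.5 m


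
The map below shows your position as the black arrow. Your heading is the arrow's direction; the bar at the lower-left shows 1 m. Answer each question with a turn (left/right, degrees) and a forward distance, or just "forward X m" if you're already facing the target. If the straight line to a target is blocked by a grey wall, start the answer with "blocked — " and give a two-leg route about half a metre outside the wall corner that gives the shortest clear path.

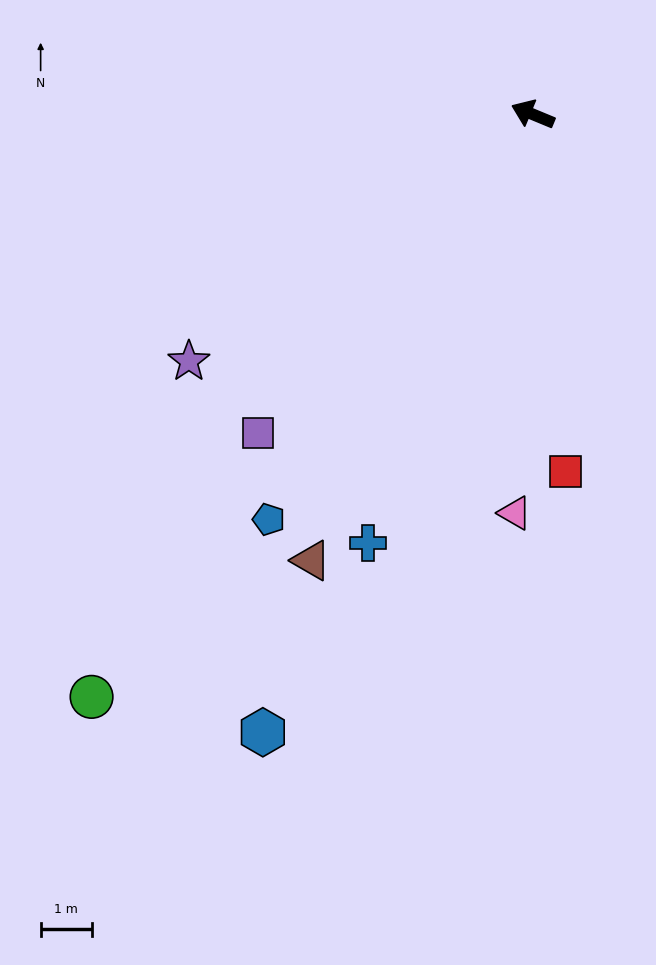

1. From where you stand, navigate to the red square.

turn left 118°, forward 7.0 m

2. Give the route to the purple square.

turn left 72°, forward 8.2 m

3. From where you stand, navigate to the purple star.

turn left 58°, forward 8.3 m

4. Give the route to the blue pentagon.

turn left 79°, forward 9.4 m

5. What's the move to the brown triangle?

turn left 86°, forward 9.7 m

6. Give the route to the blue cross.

turn left 91°, forward 9.0 m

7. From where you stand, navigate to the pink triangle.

turn left 110°, forward 7.8 m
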